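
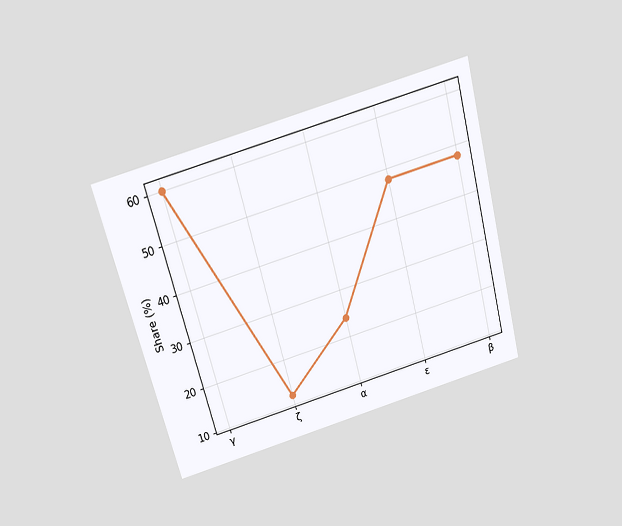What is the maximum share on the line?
The chart is tilted about 15° counter-clockwise and viewed slightly from above. The highest point is at γ, and reading across to the y-axis gives 60%.

60%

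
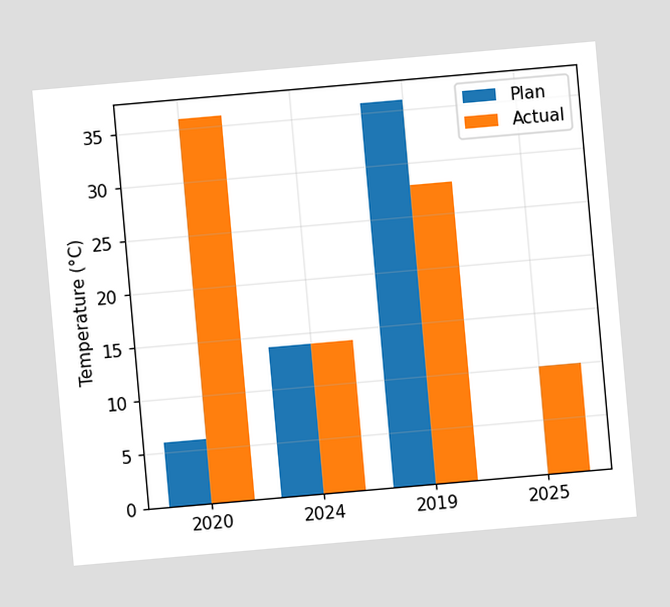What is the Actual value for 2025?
10°C

The chart is tilted about 5° counter-clockwise. The Actual bar at 2025 reaches 10°C on the y-axis.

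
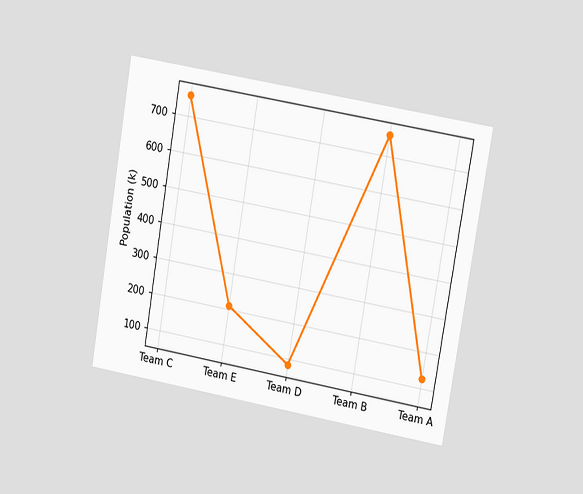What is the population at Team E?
The chart is tilted about 10° clockwise and viewed at a slight angle. At Team E, the line is at 210k.

210k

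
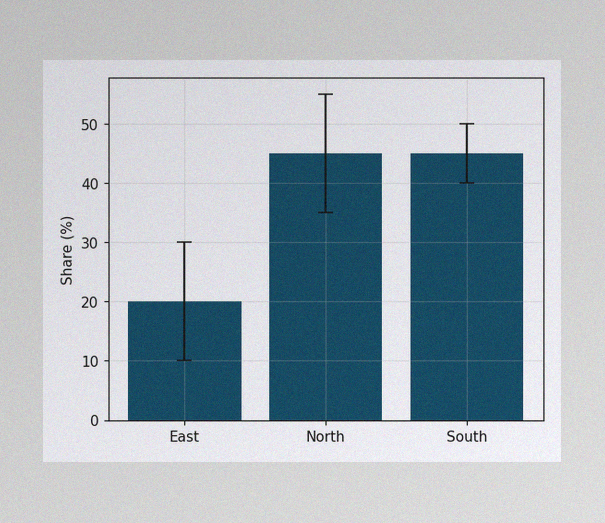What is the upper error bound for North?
55%

The image has some photo noise and uneven lighting. The North bar's upper whisker reaches 55%.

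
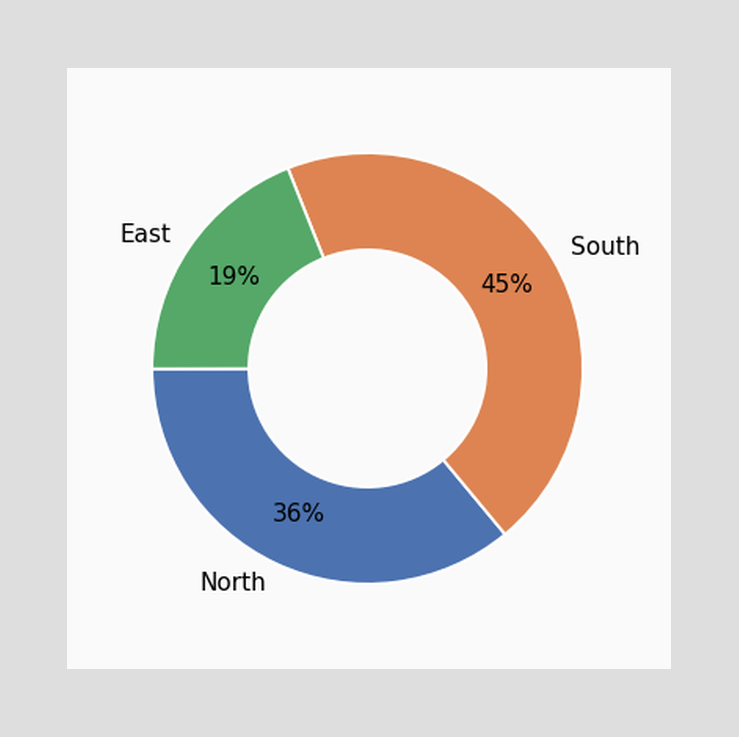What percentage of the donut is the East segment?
19%

The East segment takes up 19% of the ring.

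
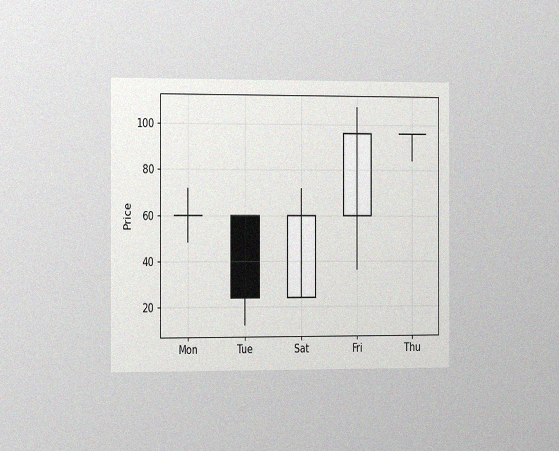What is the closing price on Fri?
The chart is viewed slightly from the left, with some photo noise. The Fri candle closes at 96.

96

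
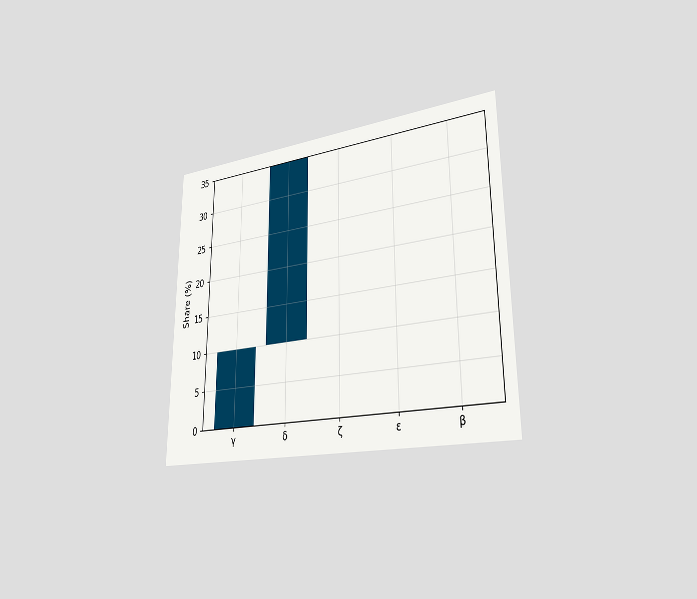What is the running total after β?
35%

The chart is viewed slightly from the right. After β the running total reaches 35%.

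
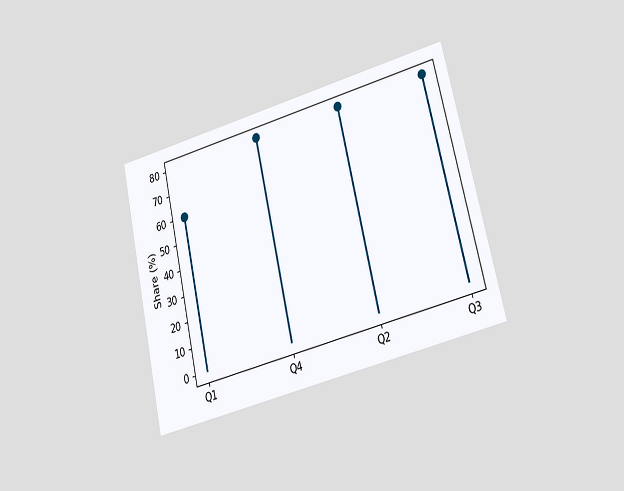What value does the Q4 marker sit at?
80%

The chart is tilted about 13° counter-clockwise and viewed at a slight angle. The Q4 marker sits at 80%.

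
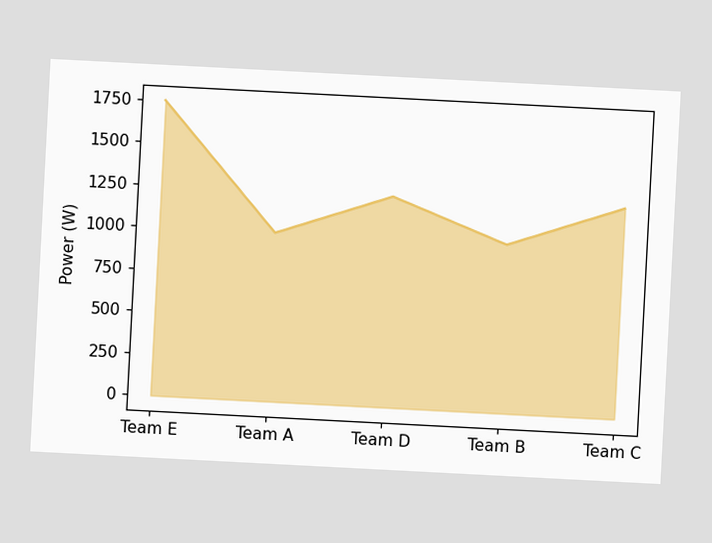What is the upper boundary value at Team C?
1250W

The chart is tilted about 3° clockwise. At Team C the upper boundary is at 1250W.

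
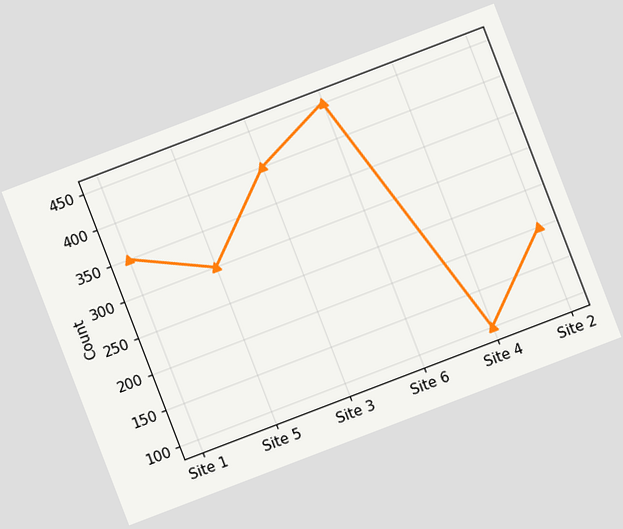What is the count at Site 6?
The chart is tilted about 21° counter-clockwise. At Site 6, the line is at 450.

450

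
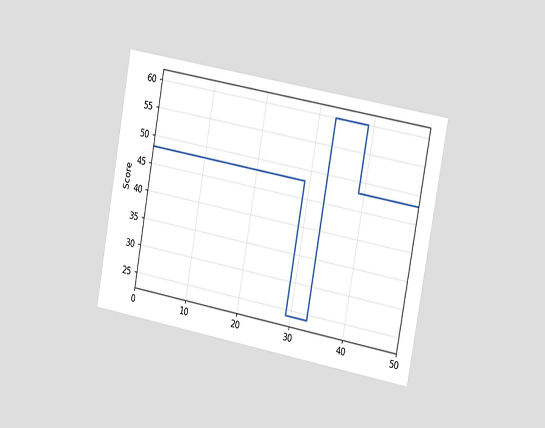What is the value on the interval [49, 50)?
48

The chart is tilted about 10° clockwise and viewed slightly from the right. On [49, 50) the step sits at 48.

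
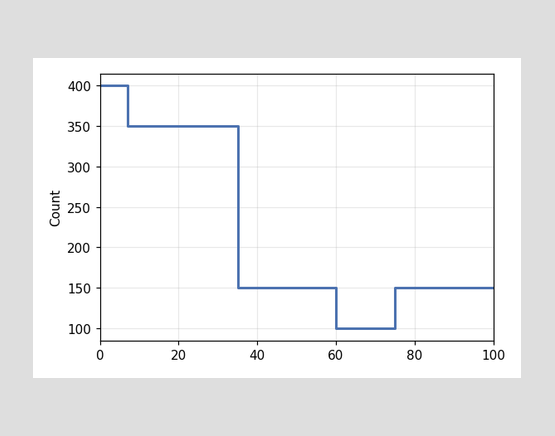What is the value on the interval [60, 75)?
100

On [60, 75) the step sits at 100.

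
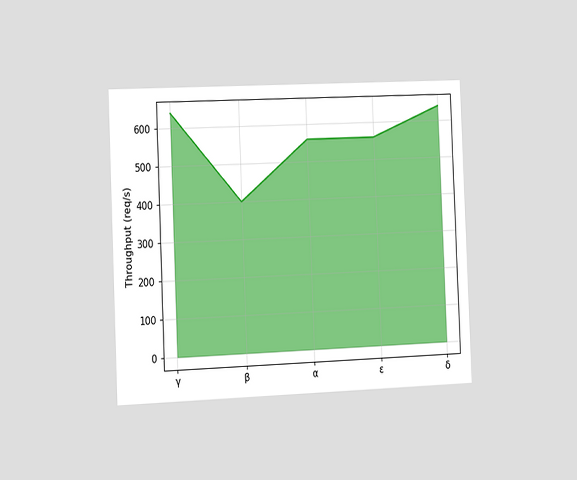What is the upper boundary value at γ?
The chart is tilted about 2° counter-clockwise and viewed slightly from the left. At γ the upper boundary is at 640req/s.

640req/s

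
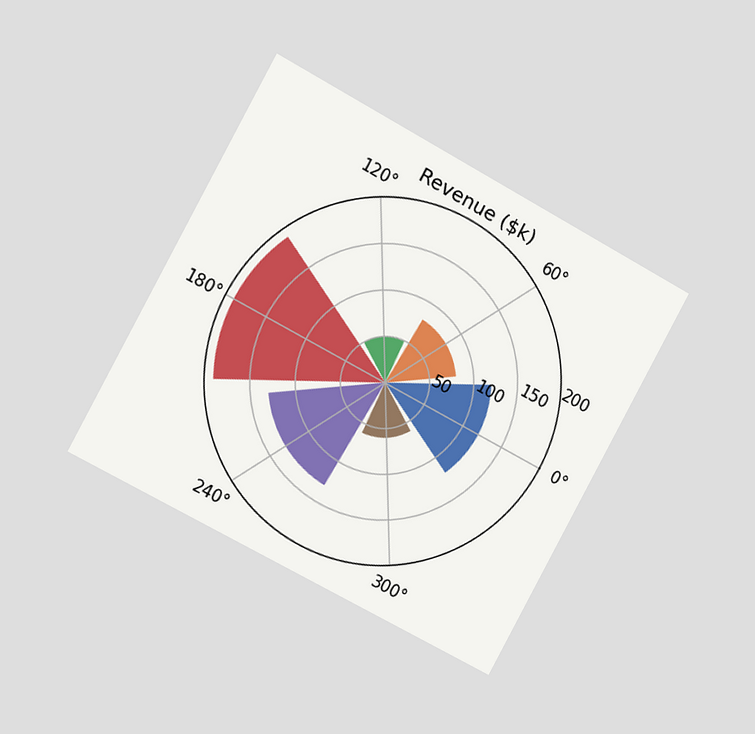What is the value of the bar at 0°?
$120k

The chart is tilted about 29° clockwise and viewed slightly from the left. The bar at 0° reaches $120k on the radial axis.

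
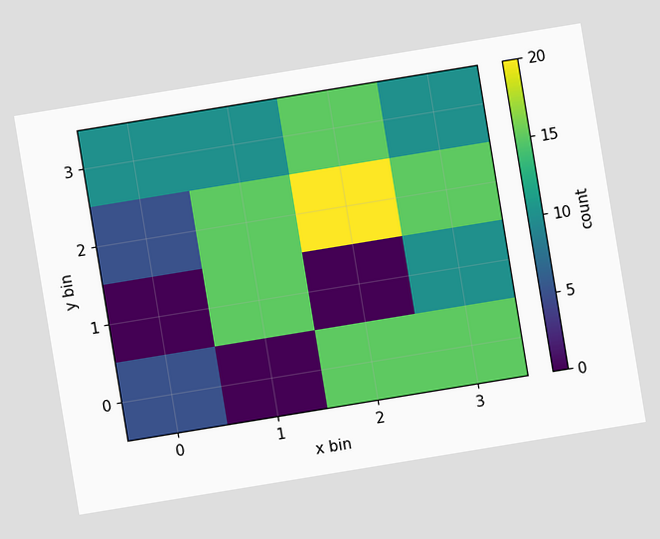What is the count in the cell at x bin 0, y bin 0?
5

The chart is tilted about 9° counter-clockwise. Matching the cell (0, 0) against the colorbar gives 5.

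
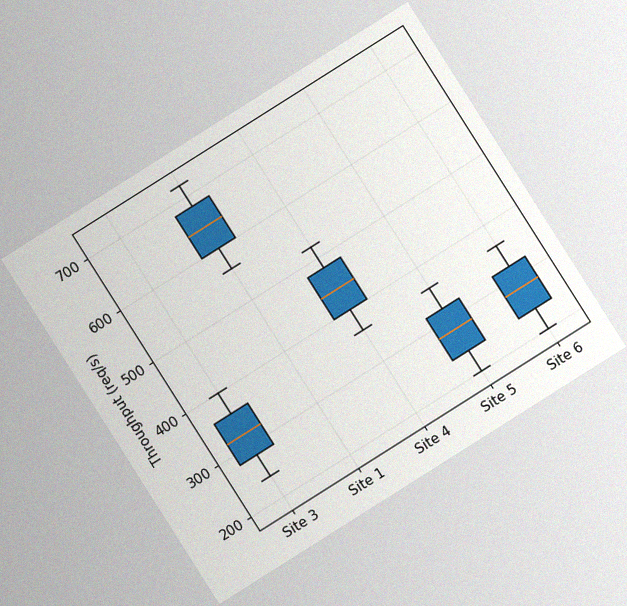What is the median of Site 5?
The chart is tilted about 32° counter-clockwise, with some photo noise. The median line in the Site 5 box sits at 280req/s.

280req/s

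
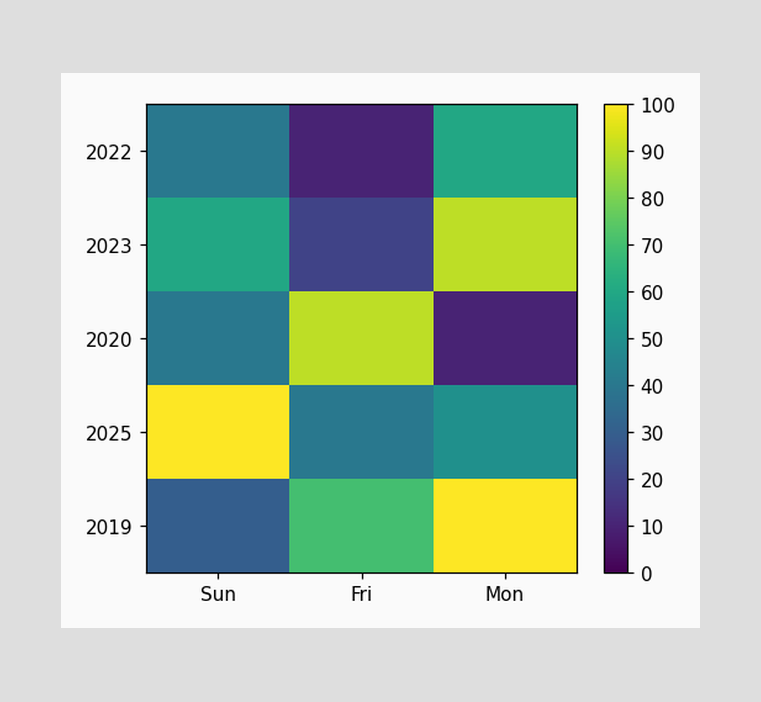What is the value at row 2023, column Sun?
Matching cell (2023, Sun) against the colorbar gives 60.

60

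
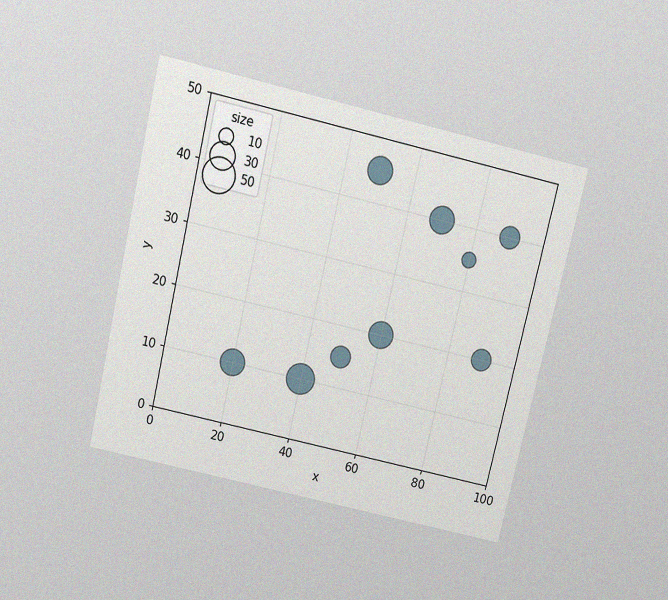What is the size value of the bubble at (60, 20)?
The chart is tilted about 13° clockwise and viewed slightly from above, with some photo noise. Matching the bubble at (60, 20) against the size legend gives 30.

30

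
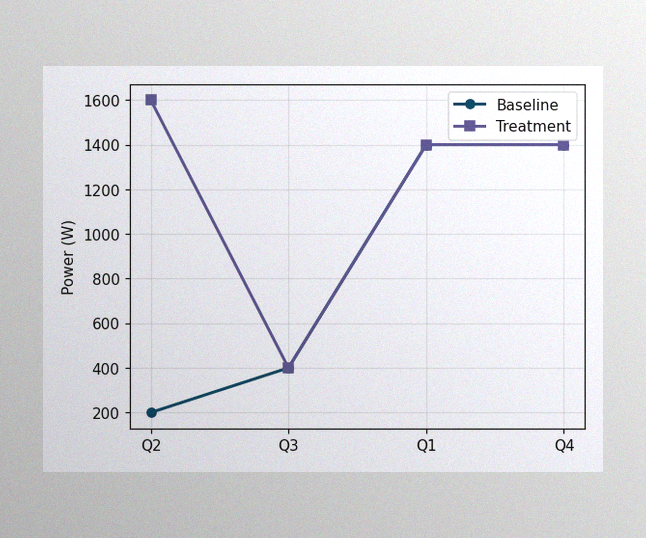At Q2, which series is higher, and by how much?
Treatment, by 1400W

The image has some photo noise and uneven lighting. At Q2, Treatment sits above the other line by 1400W.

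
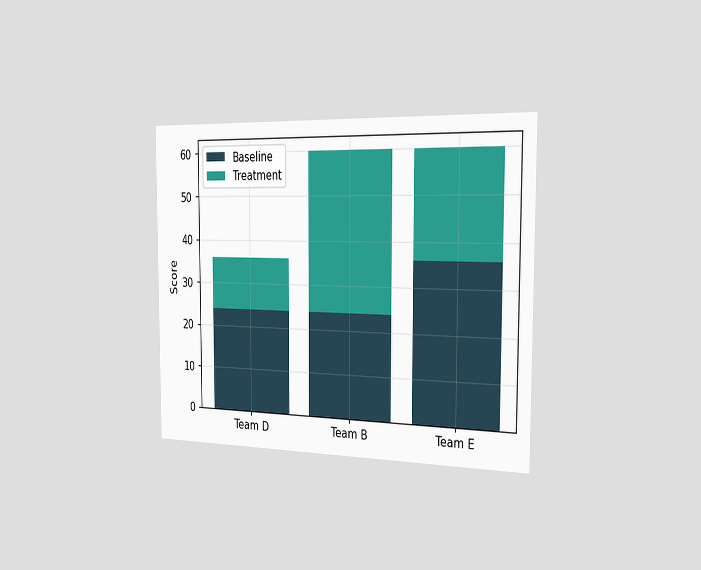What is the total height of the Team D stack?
The chart is viewed slightly from the right. The Team D stack's top reaches 36 on the y-axis.

36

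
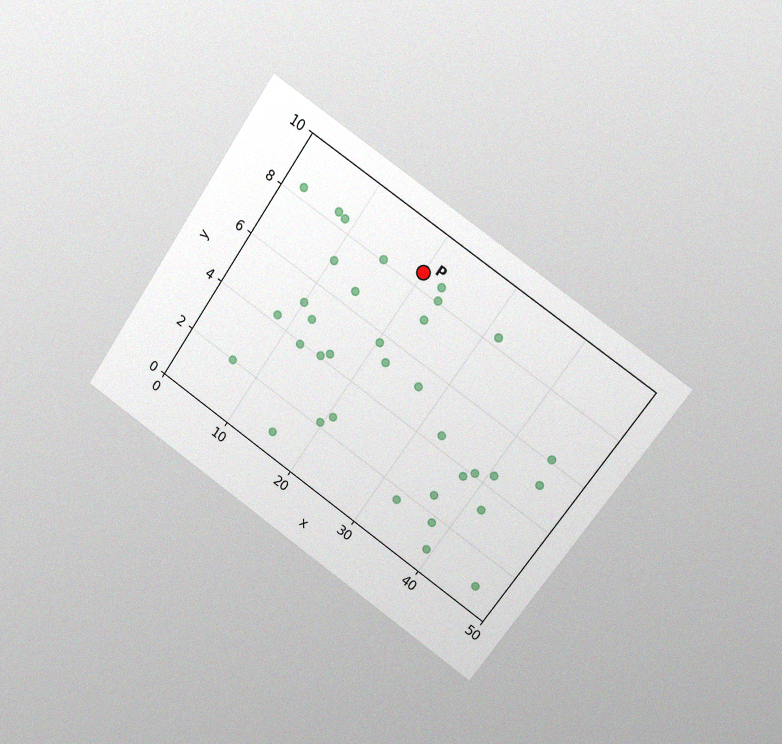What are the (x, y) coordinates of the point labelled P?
The chart is tilted about 35° clockwise and viewed at a slight angle, with some photo noise. Following the gridlines from P to each axis, P sits at (20, 8.5).

(20, 8.5)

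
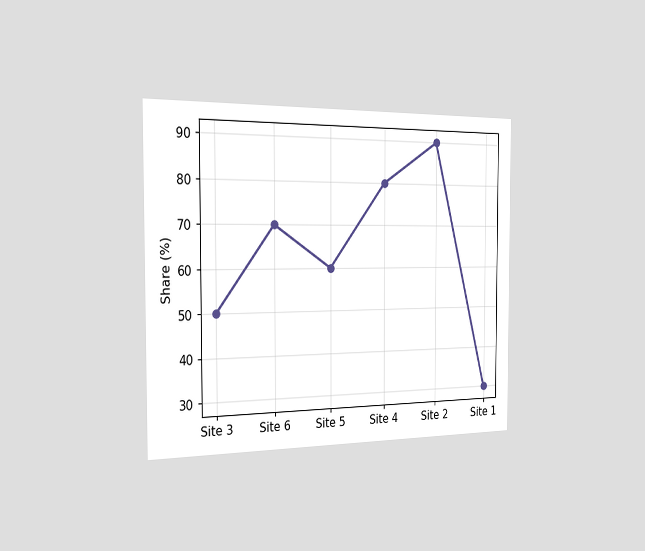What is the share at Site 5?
The chart is viewed slightly from the left. At Site 5, the line is at 60%.

60%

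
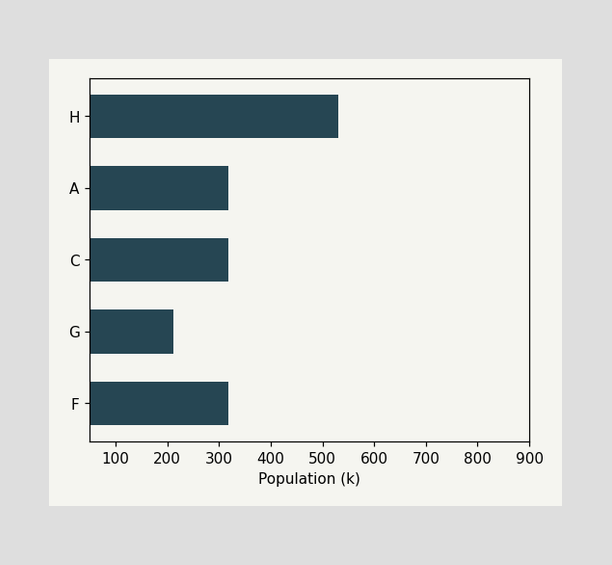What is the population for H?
Reading along the chart's x-axis, the H bar reaches 530k.

530k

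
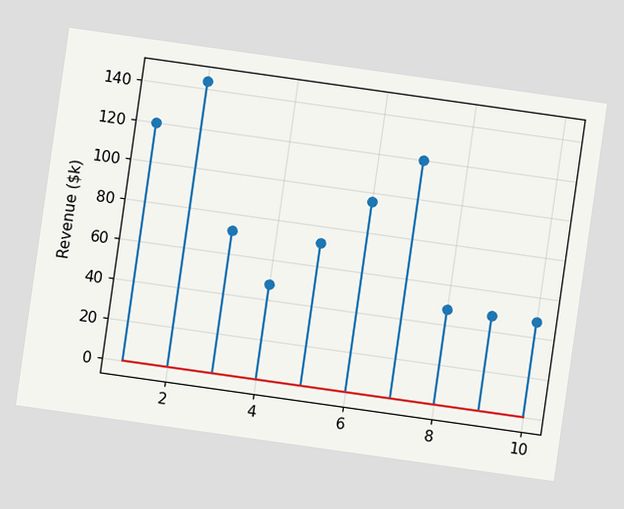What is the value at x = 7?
$120k

The chart is tilted about 8° clockwise. The stem at x=7 reaches $120k.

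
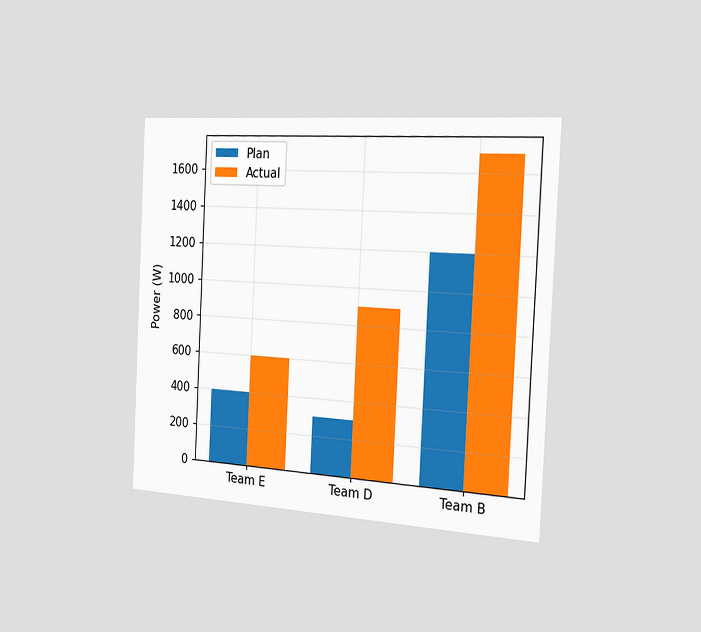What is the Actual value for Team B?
1700W

The chart is tilted about 3° clockwise and viewed slightly from the right. The Actual bar at Team B reaches 1700W on the y-axis.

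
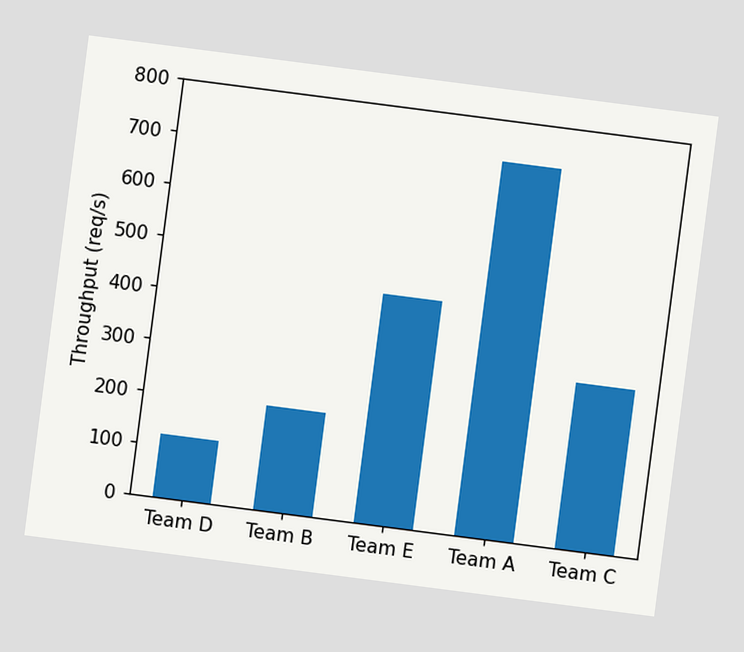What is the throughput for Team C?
The chart is tilted about 7° clockwise. Reading along the chart's y-axis, the Team C bar reaches 320req/s.

320req/s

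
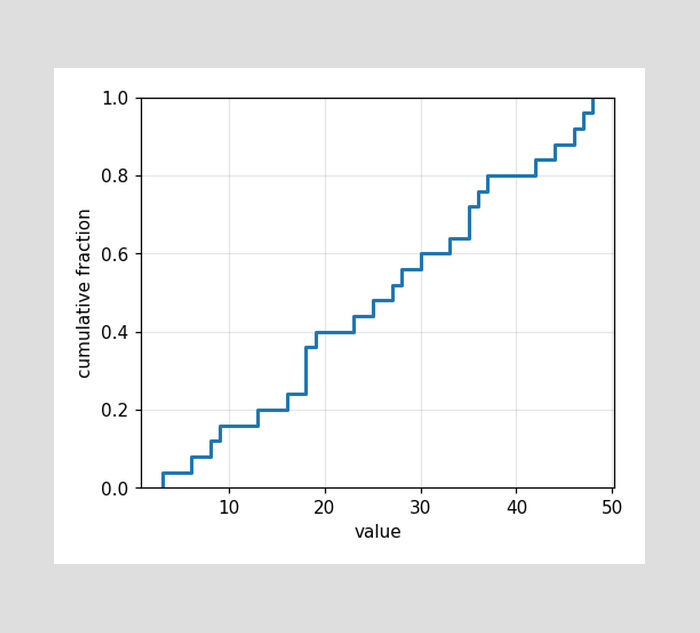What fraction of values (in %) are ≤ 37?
80%

At x=37 the ECDF step is at 80%.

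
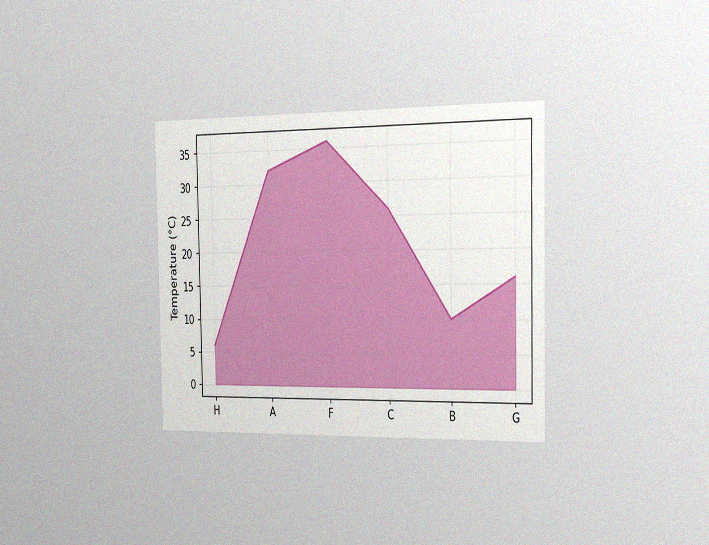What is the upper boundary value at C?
The chart is viewed slightly from the right, with some photo noise. At C the upper boundary is at 26°C.

26°C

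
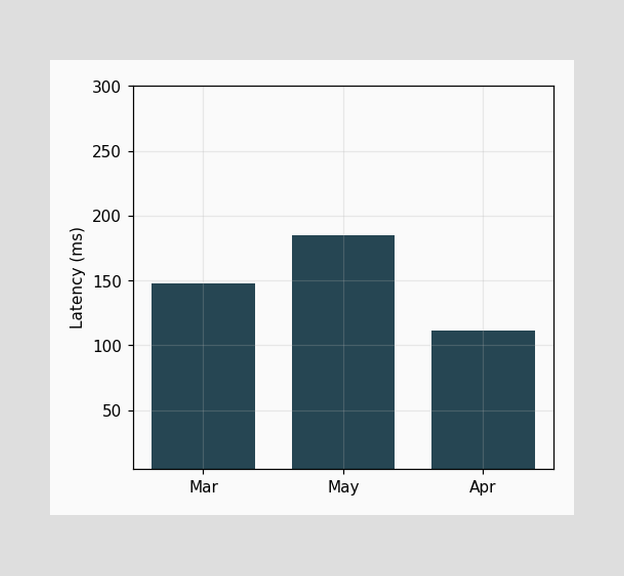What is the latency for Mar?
148ms

Reading along the chart's y-axis, the Mar bar reaches 148ms.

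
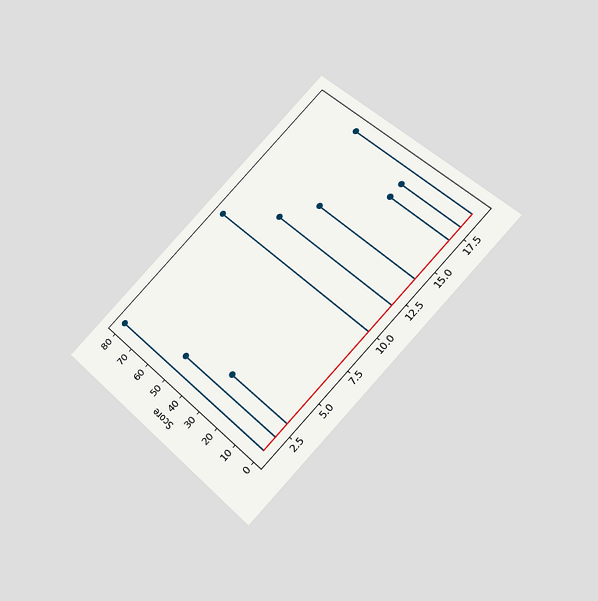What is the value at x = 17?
30

The chart is tilted about 45° counter-clockwise and viewed slightly from below. The stem at x=17 reaches 30.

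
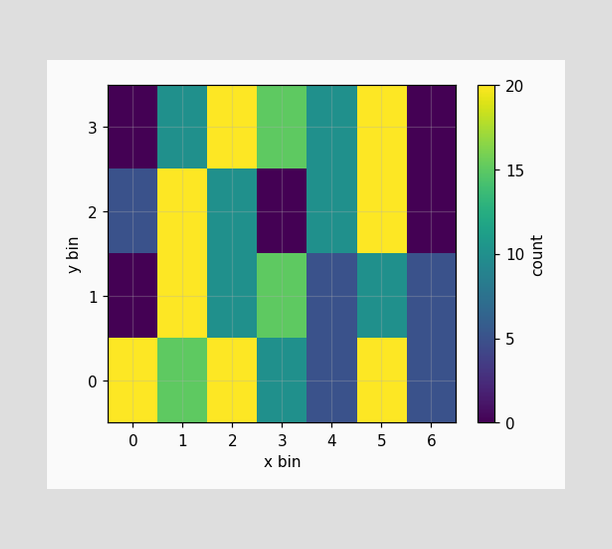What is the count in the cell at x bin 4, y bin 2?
10

Matching the cell (4, 2) against the colorbar gives 10.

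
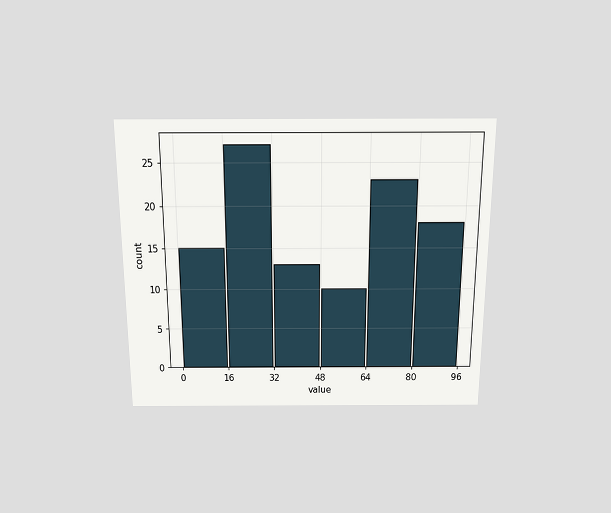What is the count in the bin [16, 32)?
27

The chart is viewed slightly from above. The [16, 32) bin has height 27.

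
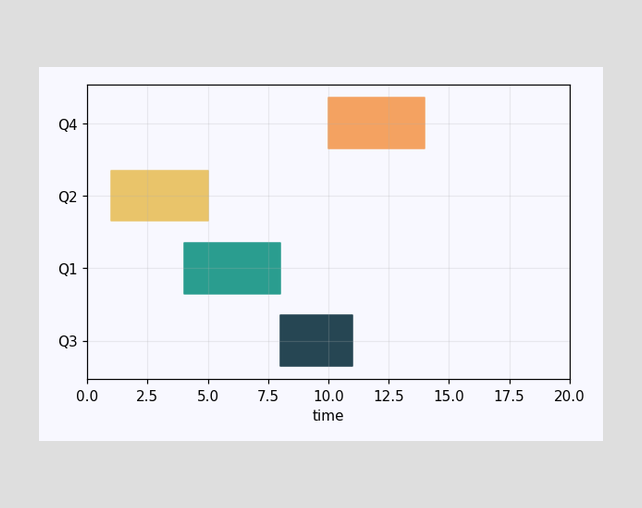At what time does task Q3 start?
The Q3 bar begins at t=8.

8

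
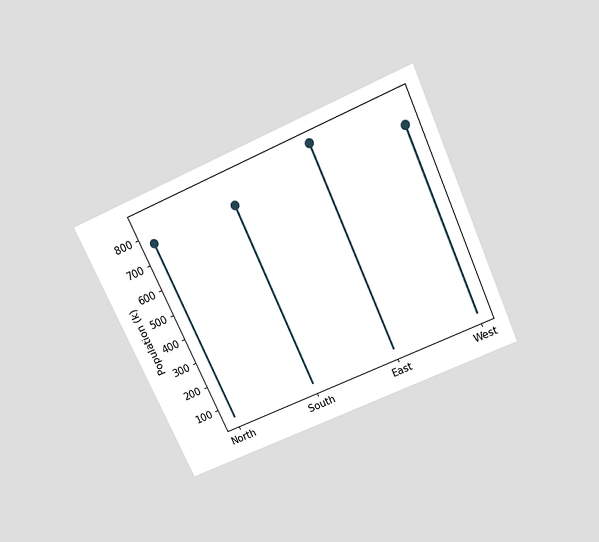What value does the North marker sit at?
765k

The chart is tilted about 24° counter-clockwise and viewed slightly from above. The North marker sits at 765k.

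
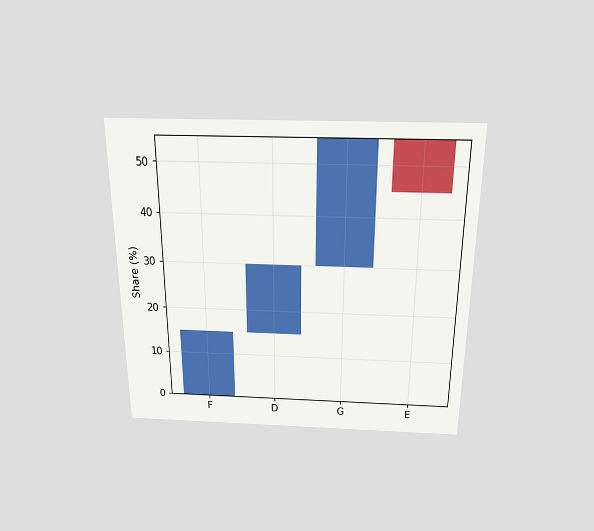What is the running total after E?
45%

The chart is viewed slightly from above. After E the running total reaches 45%.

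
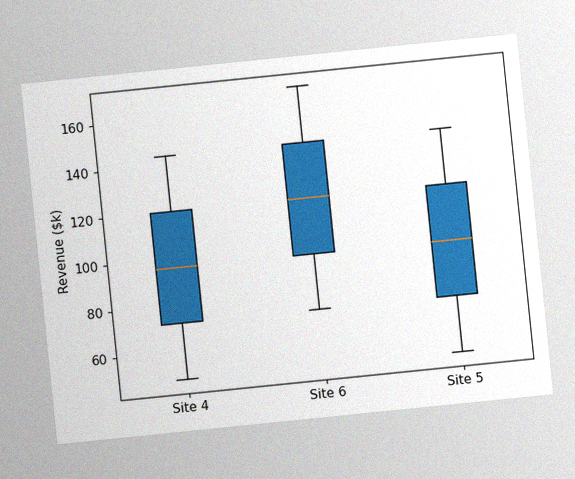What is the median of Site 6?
The chart is tilted about 6° counter-clockwise, with some photo noise. The median line in the Site 6 box sits at $120k.

$120k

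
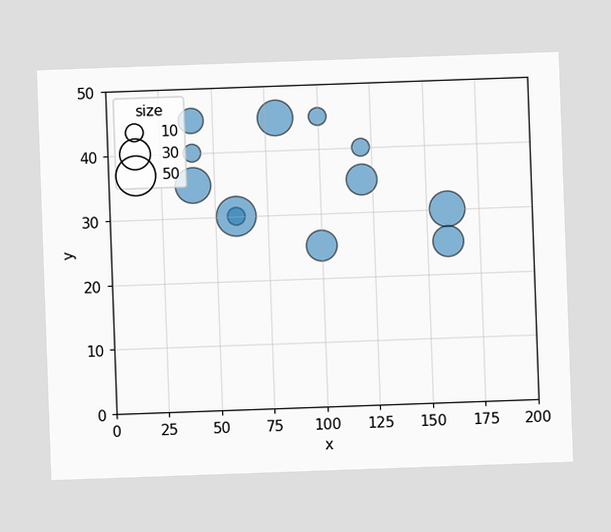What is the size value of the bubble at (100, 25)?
30

The chart is tilted about 2° counter-clockwise. Matching the bubble at (100, 25) against the size legend gives 30.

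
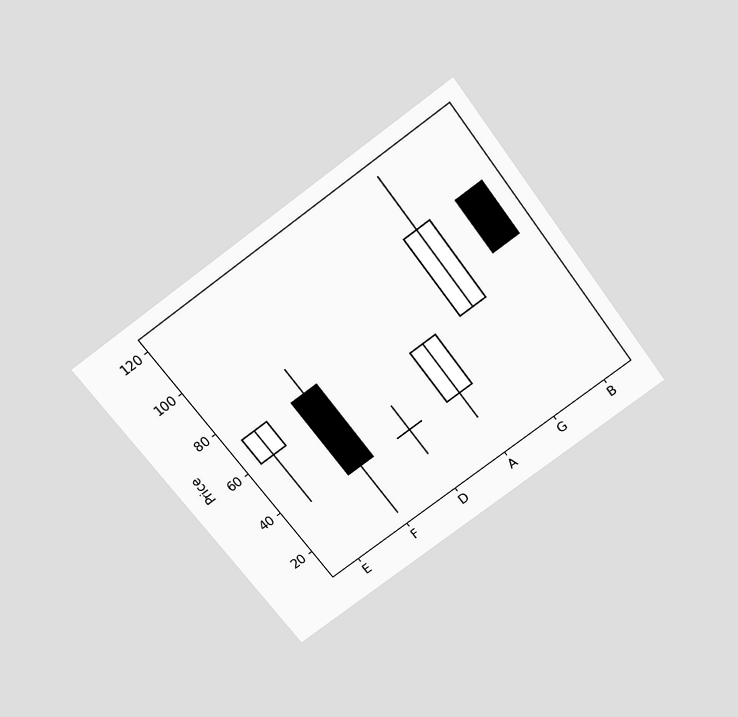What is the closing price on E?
72

The chart is tilted about 36° counter-clockwise and viewed slightly from above. The E candle closes at 72.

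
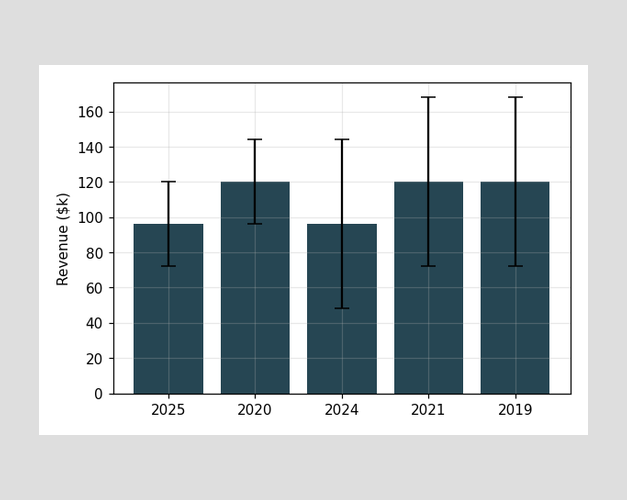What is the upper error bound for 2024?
$144k

The 2024 bar's upper whisker reaches $144k.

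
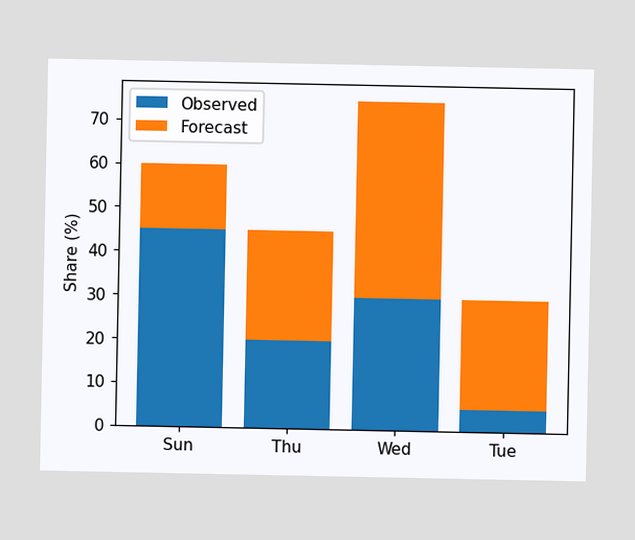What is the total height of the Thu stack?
The Thu stack's top reaches 45% on the y-axis.

45%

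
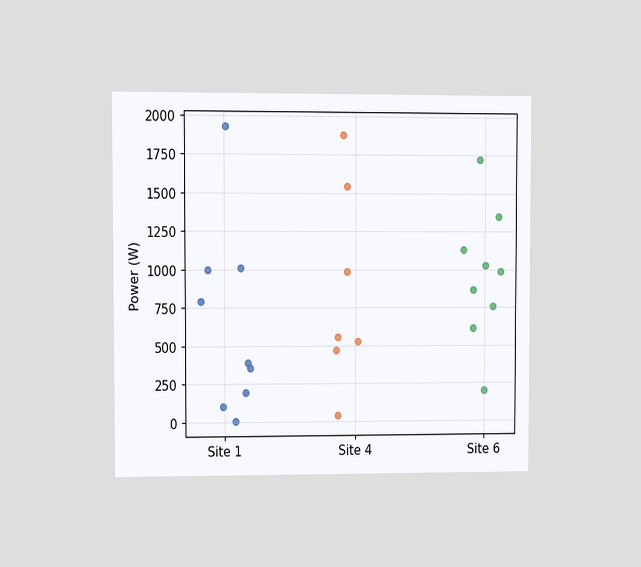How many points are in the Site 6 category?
9

The chart is viewed at a slight angle. Counting the markers in the Site 6 column gives 9.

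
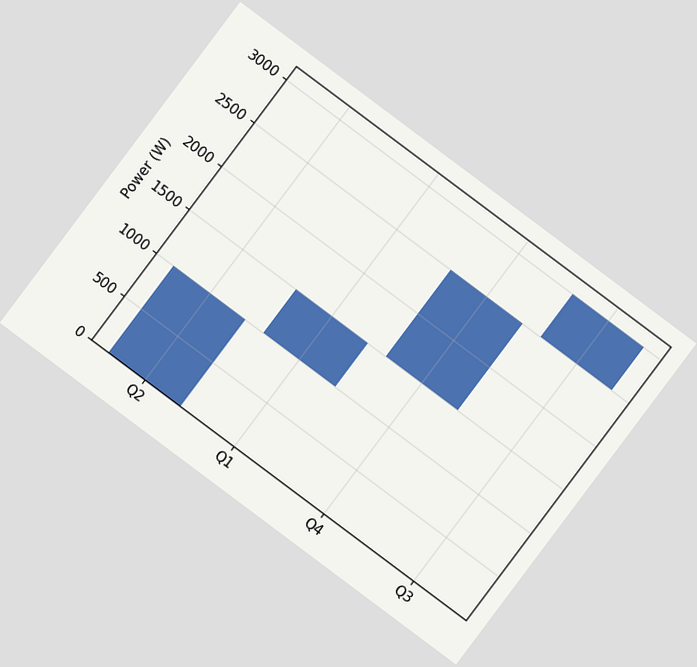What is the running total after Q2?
1000W

The chart is tilted about 37° clockwise. After Q2 the running total reaches 1000W.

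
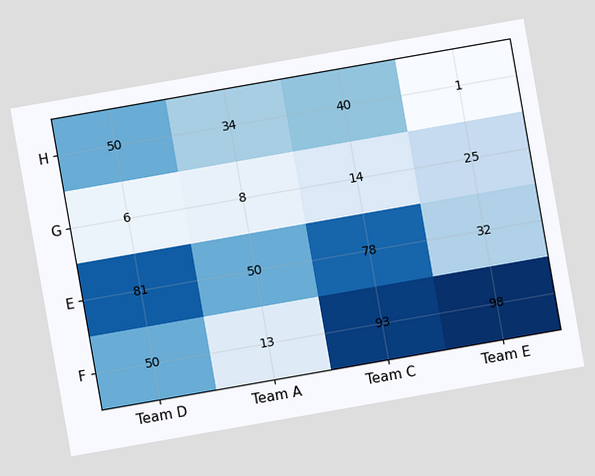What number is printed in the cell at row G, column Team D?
The chart is tilted about 10° counter-clockwise. The (G, Team D) cell reads 6.

6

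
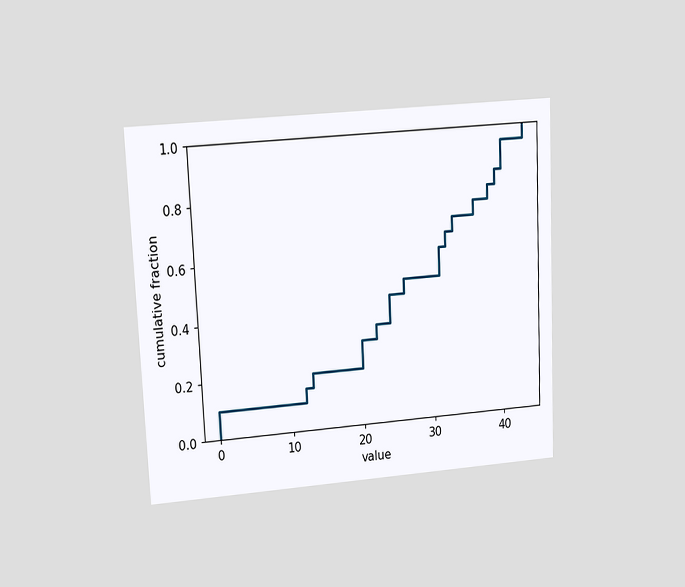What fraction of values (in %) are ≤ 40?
95%

The chart is tilted about 3° counter-clockwise and viewed at a slight angle. At x=40 the ECDF step is at 95%.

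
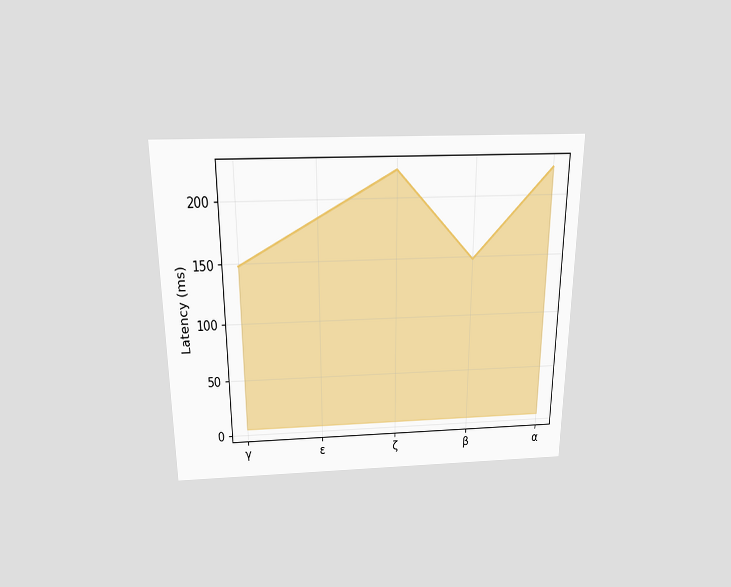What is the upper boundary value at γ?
The chart is viewed slightly from above. At γ the upper boundary is at 148ms.

148ms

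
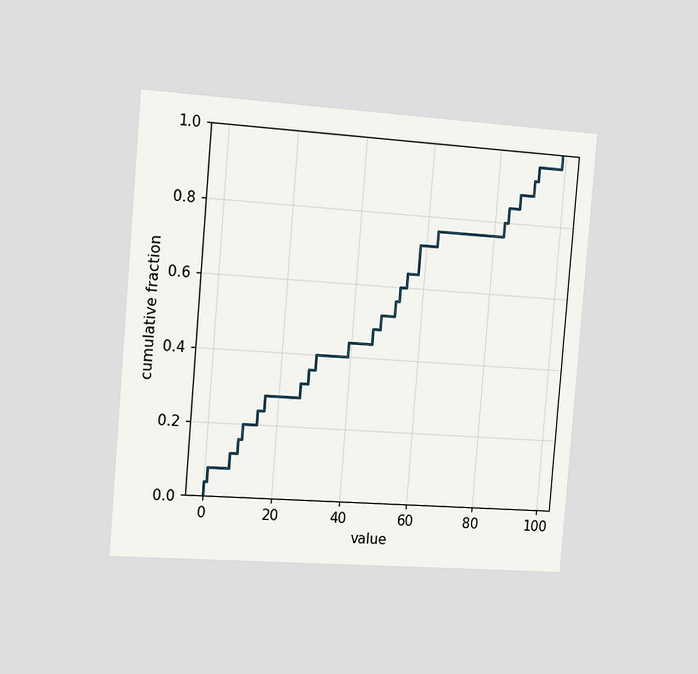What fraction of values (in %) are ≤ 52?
56%

The chart is tilted about 5° clockwise and viewed slightly from the left. At x=52 the ECDF step is at 56%.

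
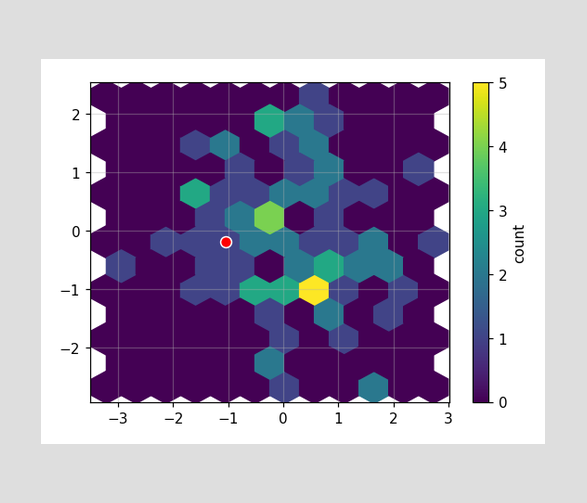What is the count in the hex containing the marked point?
The marked hex reads 1 on the colorbar.

1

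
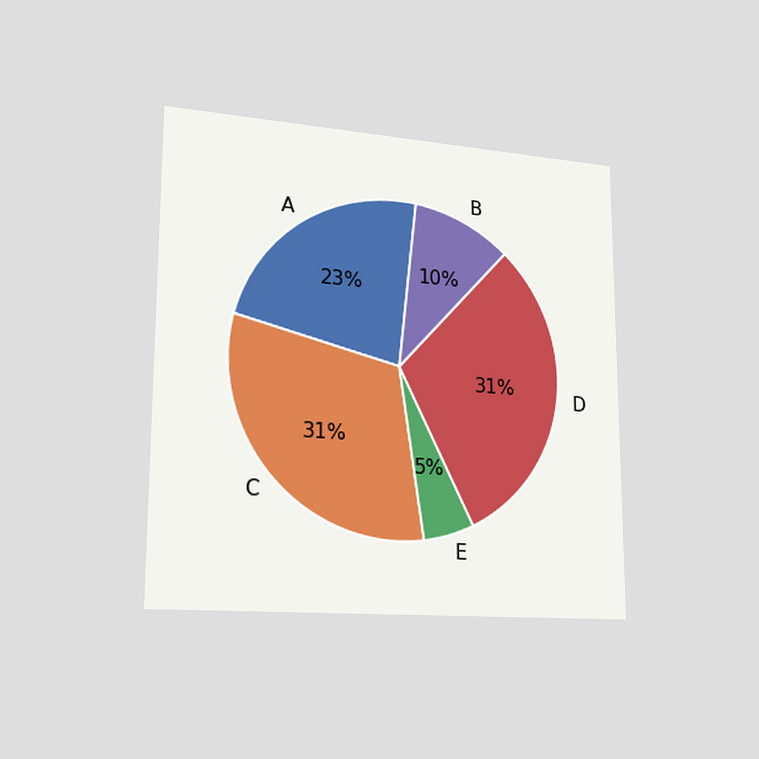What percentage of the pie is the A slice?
23%

The chart is viewed slightly from the left. The A slice takes up 23% of the pie.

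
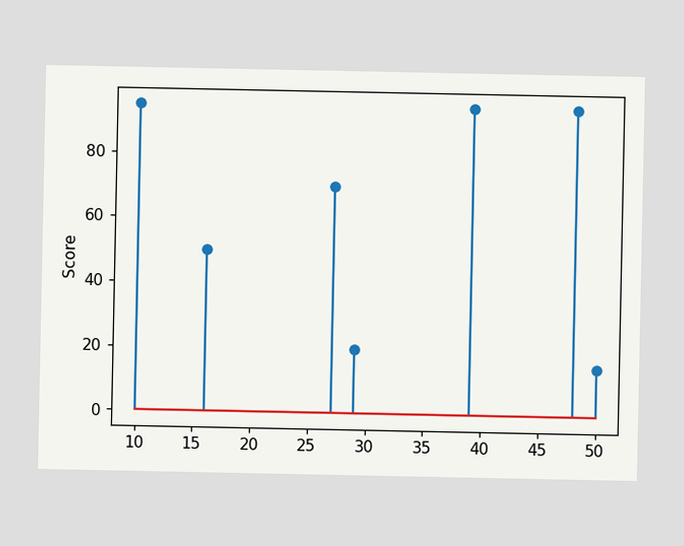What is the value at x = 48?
The stem at x=48 reaches 95.

95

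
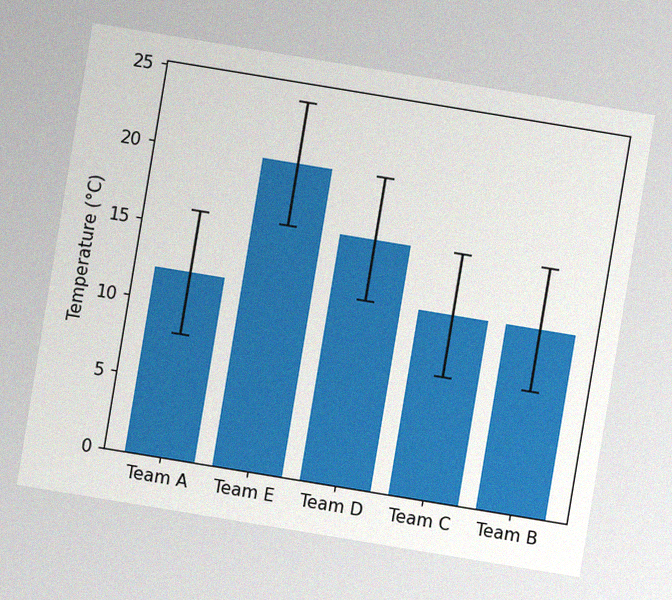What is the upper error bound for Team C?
The chart is tilted about 9° clockwise, with some photo noise. The Team C bar's upper whisker reaches 16°C.

16°C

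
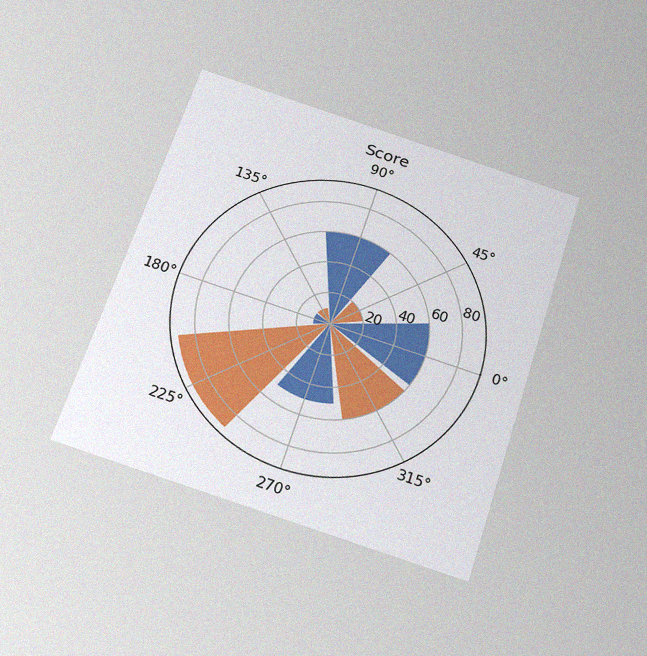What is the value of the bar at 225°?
The chart is tilted about 18° clockwise and viewed slightly from below, with some photo noise. The bar at 225° reaches 90 on the radial axis.

90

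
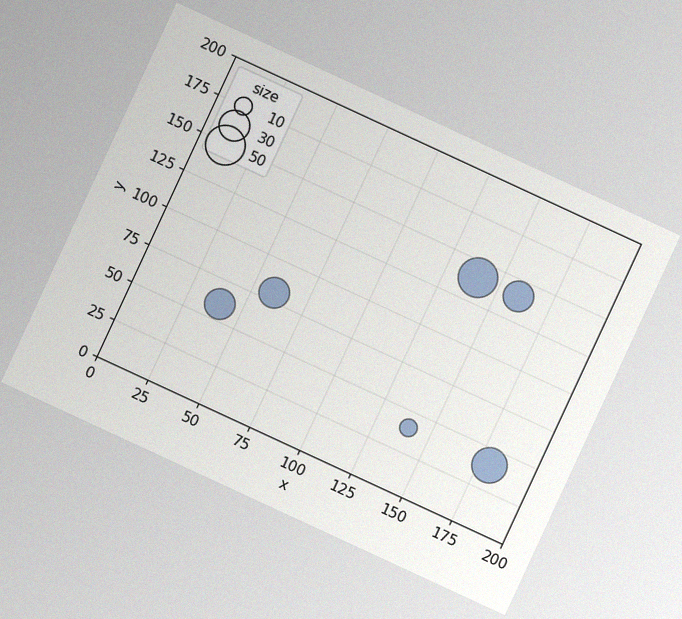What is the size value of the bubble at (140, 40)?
The chart is tilted about 25° clockwise, with some photo noise. Matching the bubble at (140, 40) against the size legend gives 10.

10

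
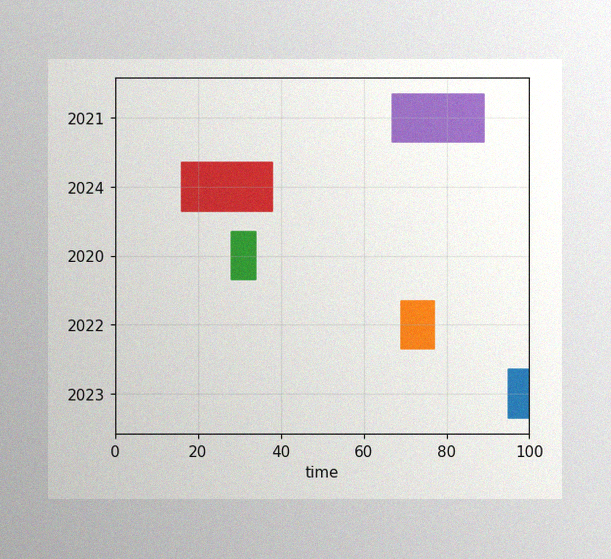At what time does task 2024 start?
16

The image has some photo noise and uneven lighting. The 2024 bar begins at t=16.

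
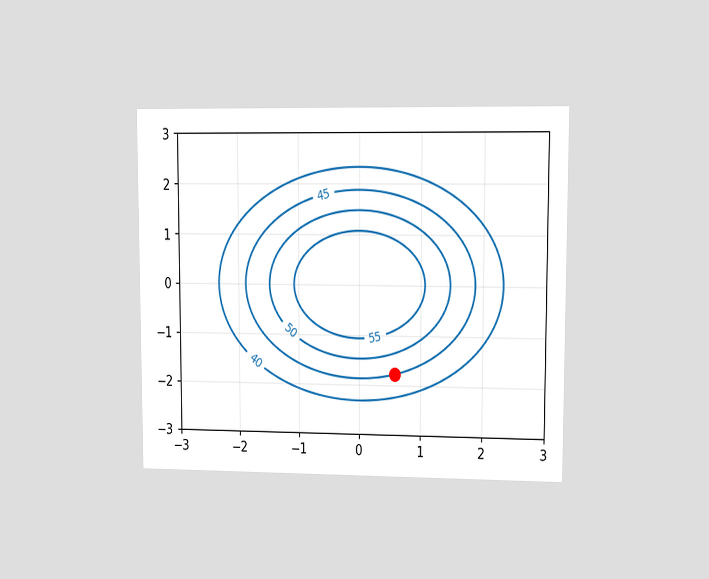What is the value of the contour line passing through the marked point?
The chart is viewed at a slight angle. The marked point sits on the contour labelled 45.

45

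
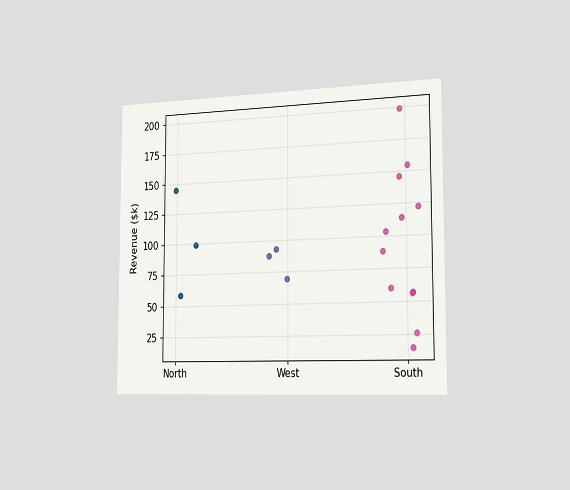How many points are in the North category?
The chart is viewed slightly from the right. Counting the markers in the North column gives 3.

3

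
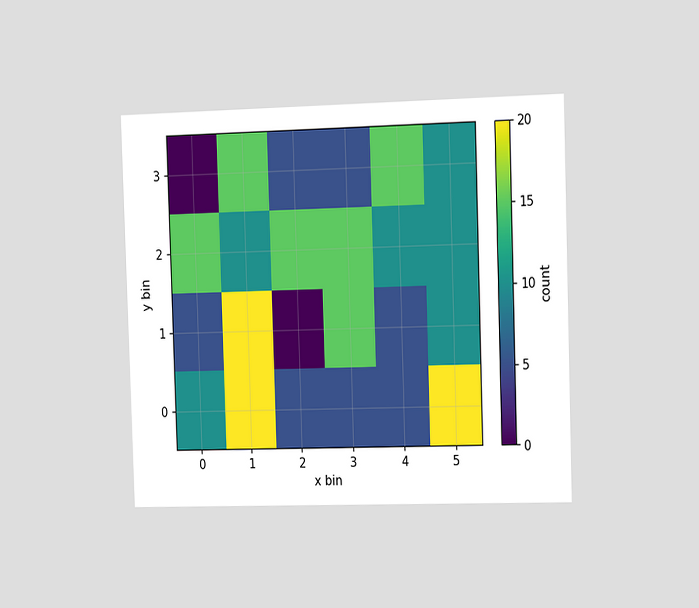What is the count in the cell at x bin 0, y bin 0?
10

The chart is viewed slightly from the right. Matching the cell (0, 0) against the colorbar gives 10.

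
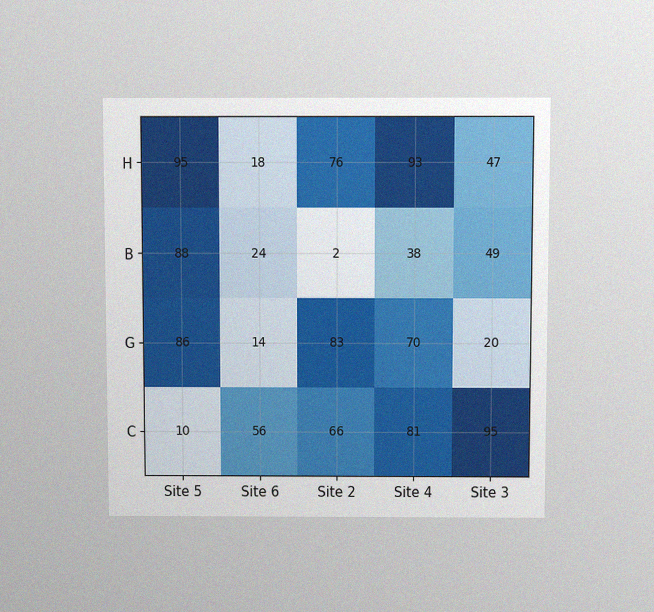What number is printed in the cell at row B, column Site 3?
The chart is viewed slightly from above, with some photo noise. The (B, Site 3) cell reads 49.

49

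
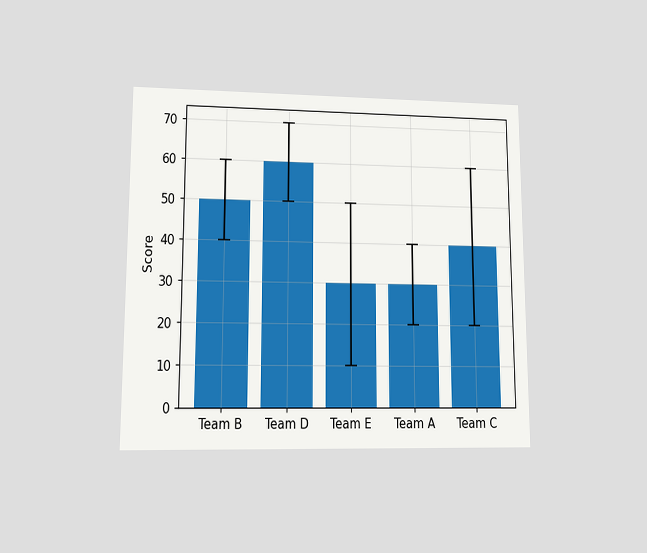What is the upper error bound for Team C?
The chart is viewed at a slight angle. The Team C bar's upper whisker reaches 60.

60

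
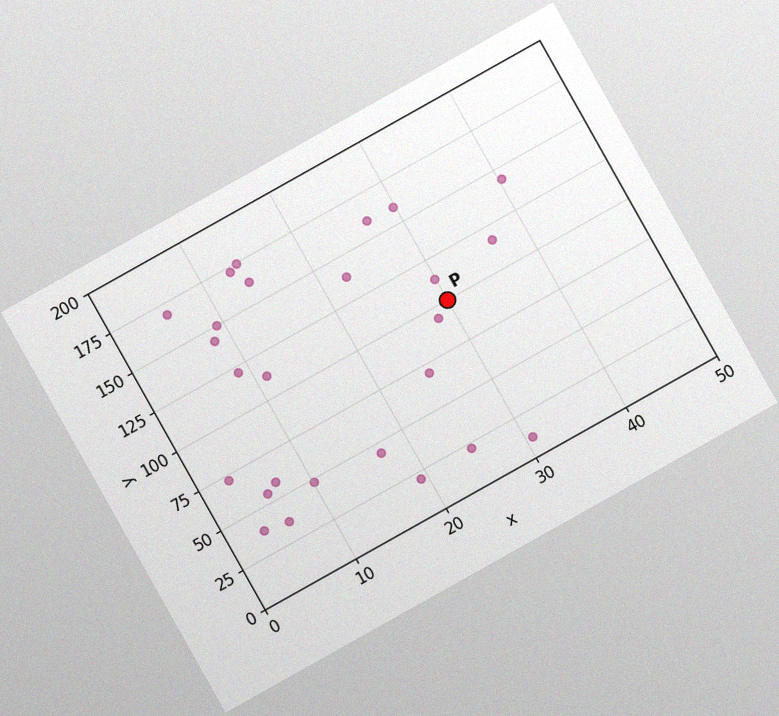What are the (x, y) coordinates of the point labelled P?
The chart is tilted about 29° counter-clockwise, with some photo noise. Following the gridlines from P to each axis, P sits at (30, 100).

(30, 100)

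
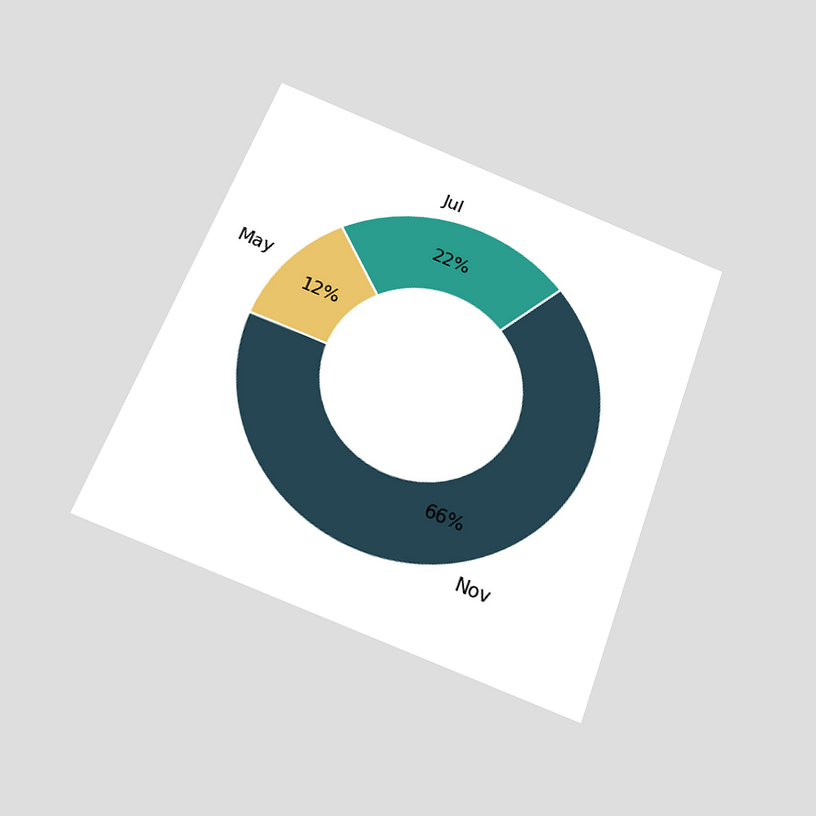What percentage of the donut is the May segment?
12%

The chart is tilted about 20° clockwise and viewed slightly from below. The May segment takes up 12% of the ring.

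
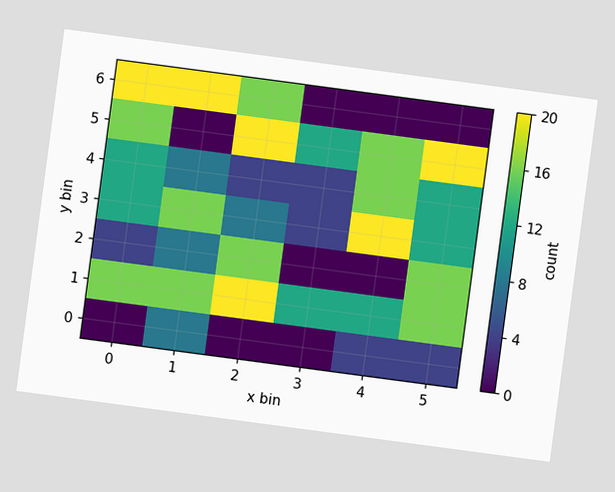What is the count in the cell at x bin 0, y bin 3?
12

The chart is tilted about 8° clockwise. Matching the cell (0, 3) against the colorbar gives 12.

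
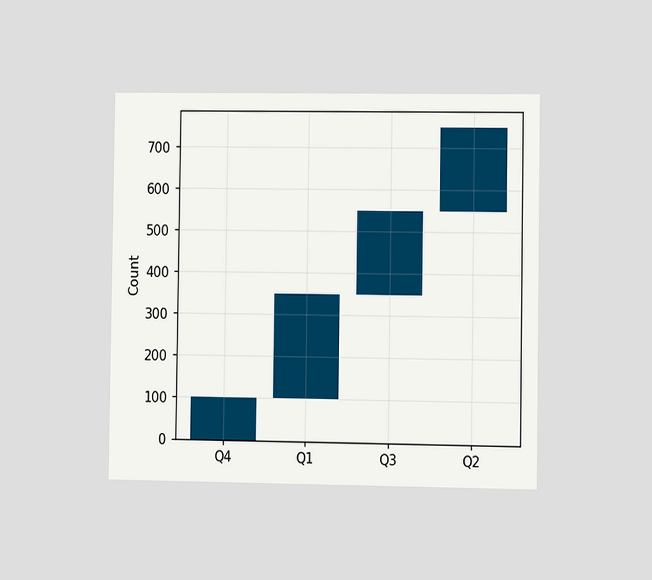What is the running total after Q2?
The chart is viewed slightly from the right. After Q2 the running total reaches 750.

750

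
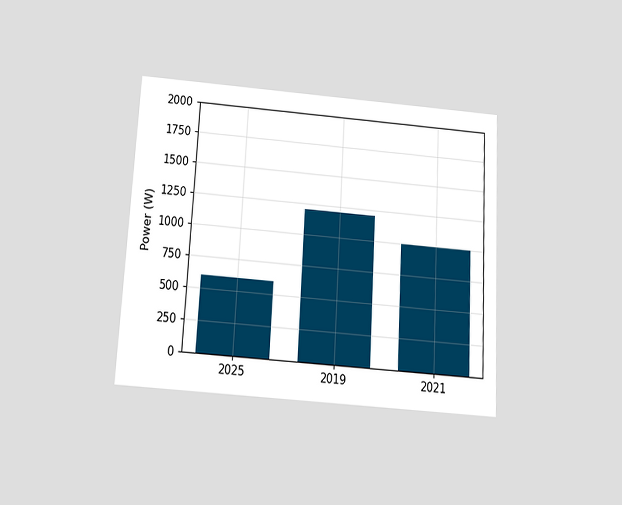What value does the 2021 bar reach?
1000W

The chart is tilted about 3° clockwise and viewed slightly from below. Reading along the chart's y-axis, the 2021 bar reaches 1000W.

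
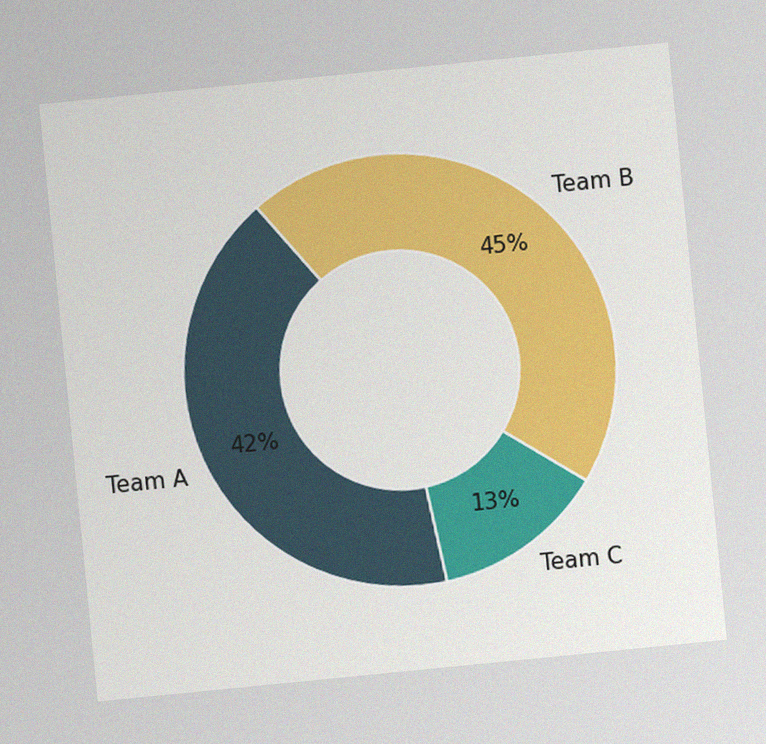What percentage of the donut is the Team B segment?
The chart is tilted about 6° counter-clockwise, with some photo noise. The Team B segment takes up 45% of the ring.

45%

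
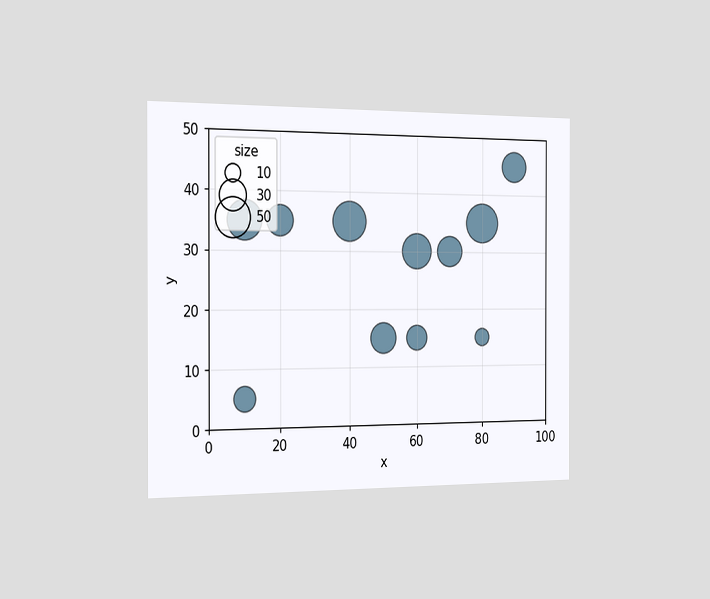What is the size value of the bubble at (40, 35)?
The chart is viewed slightly from the left. Matching the bubble at (40, 35) against the size legend gives 50.

50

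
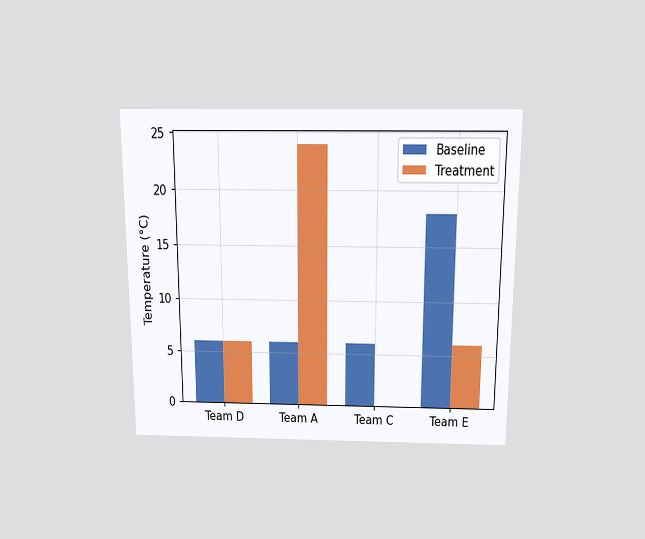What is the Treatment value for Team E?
The chart is viewed slightly from above. The Treatment bar at Team E reaches 6°C on the y-axis.

6°C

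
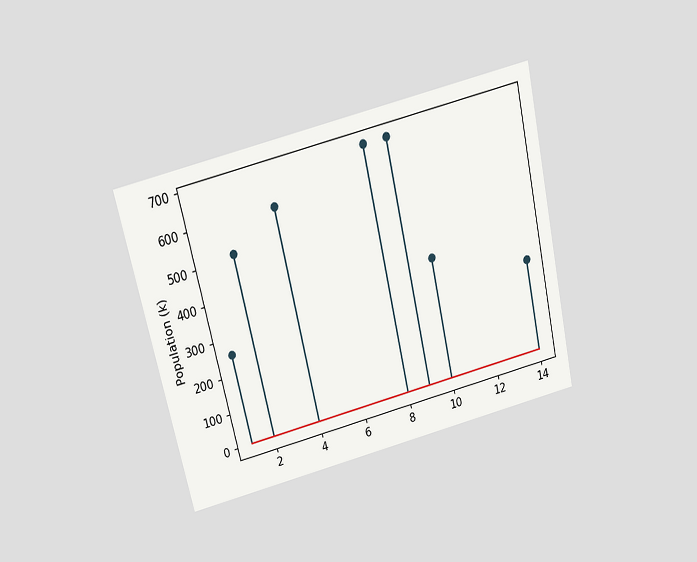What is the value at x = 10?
The chart is tilted about 13° counter-clockwise and viewed slightly from above. The stem at x=10 reaches 340k.

340k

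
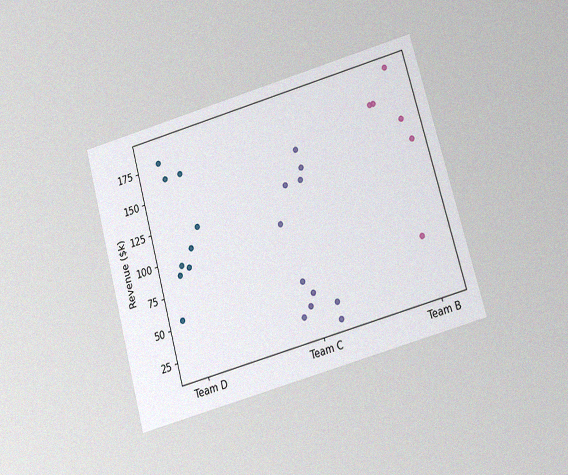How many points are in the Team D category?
The chart is tilted about 16° counter-clockwise and viewed at a slight angle, with some photo noise. Counting the markers in the Team D column gives 9.

9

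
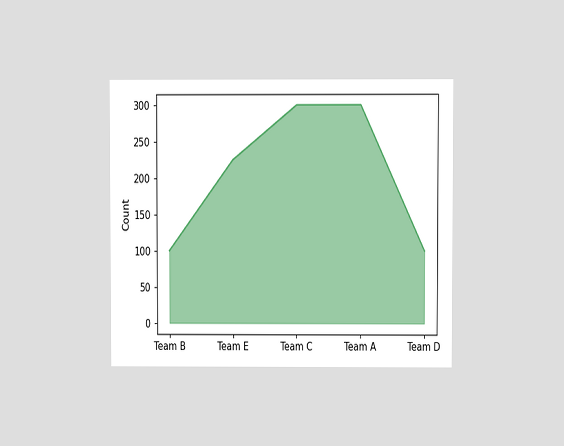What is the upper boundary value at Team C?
The chart is viewed at a slight angle. At Team C the upper boundary is at 300.

300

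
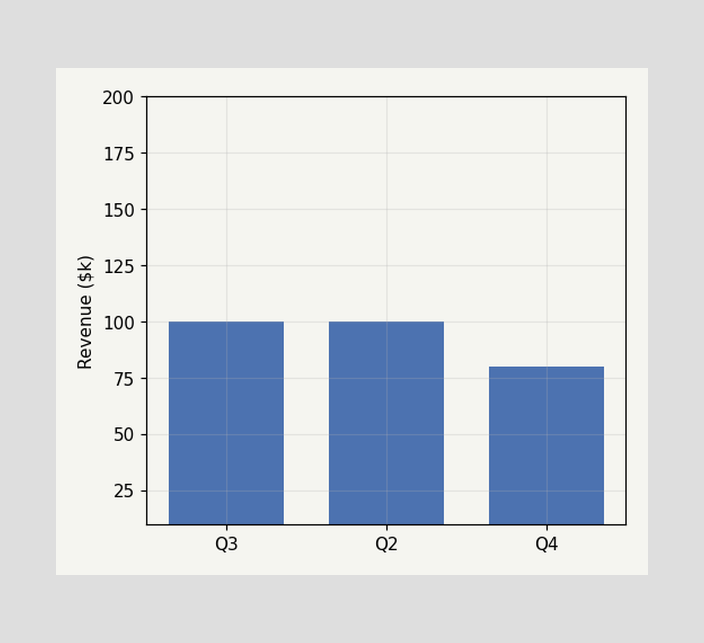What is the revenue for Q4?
$80k

Reading along the chart's y-axis, the Q4 bar reaches $80k.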